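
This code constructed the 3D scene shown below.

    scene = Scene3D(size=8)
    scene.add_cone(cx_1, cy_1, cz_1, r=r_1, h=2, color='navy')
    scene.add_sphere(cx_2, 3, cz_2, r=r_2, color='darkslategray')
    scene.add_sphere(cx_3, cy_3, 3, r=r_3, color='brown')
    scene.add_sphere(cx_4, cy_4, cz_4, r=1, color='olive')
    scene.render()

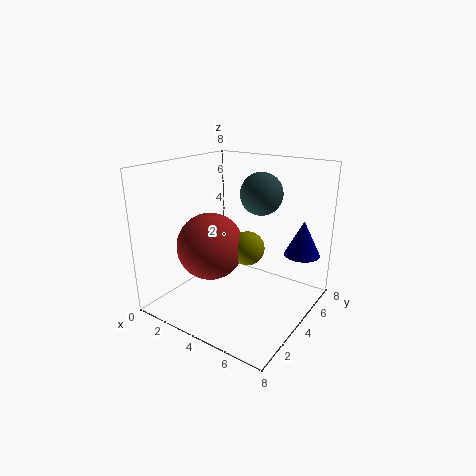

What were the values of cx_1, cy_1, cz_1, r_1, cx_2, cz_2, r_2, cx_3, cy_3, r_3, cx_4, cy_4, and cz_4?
cx_1 = 7, cy_1 = 6, cz_1 = 3, r_1 = 1, cx_2 = 6, cz_2 = 7, r_2 = 1, cx_3 = 2, cy_3 = 4, r_3 = 2, cx_4 = 4, cy_4 = 5, cz_4 = 3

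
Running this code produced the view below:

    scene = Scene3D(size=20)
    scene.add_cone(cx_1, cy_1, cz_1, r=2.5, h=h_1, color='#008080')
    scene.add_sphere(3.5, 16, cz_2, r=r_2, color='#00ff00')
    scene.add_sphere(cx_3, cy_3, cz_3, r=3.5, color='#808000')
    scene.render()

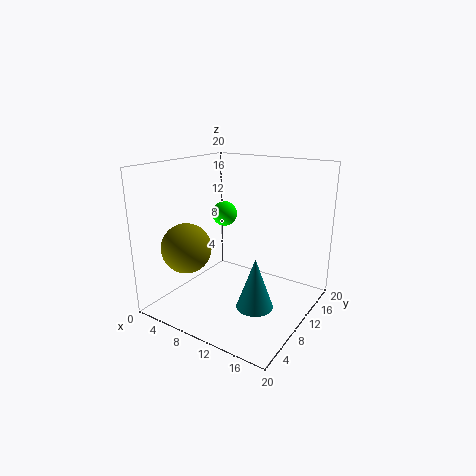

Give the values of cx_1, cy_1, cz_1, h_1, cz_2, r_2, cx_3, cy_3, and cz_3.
cx_1 = 14; cy_1 = 8; cz_1 = 1.5; h_1 = 7; cz_2 = 11; r_2 = 2; cx_3 = 4; cy_3 = 6; cz_3 = 8.5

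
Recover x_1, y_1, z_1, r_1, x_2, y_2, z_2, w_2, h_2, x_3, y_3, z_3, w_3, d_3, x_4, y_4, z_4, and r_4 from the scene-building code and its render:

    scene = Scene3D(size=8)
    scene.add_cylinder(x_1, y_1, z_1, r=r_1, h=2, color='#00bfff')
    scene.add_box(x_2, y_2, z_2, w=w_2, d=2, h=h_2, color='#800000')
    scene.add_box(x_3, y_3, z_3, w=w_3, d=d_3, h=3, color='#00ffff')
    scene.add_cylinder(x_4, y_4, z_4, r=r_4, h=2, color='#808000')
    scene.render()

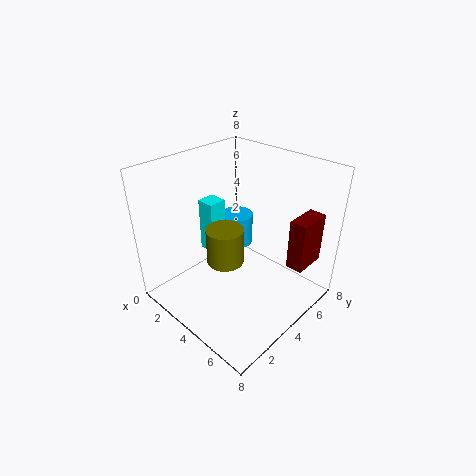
x_1 = 2, y_1 = 6, z_1 = 2, r_1 = 1, x_2 = 6, y_2 = 6, z_2 = 2, w_2 = 1, h_2 = 3, x_3 = 2, y_3 = 3, z_3 = 3, w_3 = 1, d_3 = 1, x_4 = 4, y_4 = 3, z_4 = 3, r_4 = 1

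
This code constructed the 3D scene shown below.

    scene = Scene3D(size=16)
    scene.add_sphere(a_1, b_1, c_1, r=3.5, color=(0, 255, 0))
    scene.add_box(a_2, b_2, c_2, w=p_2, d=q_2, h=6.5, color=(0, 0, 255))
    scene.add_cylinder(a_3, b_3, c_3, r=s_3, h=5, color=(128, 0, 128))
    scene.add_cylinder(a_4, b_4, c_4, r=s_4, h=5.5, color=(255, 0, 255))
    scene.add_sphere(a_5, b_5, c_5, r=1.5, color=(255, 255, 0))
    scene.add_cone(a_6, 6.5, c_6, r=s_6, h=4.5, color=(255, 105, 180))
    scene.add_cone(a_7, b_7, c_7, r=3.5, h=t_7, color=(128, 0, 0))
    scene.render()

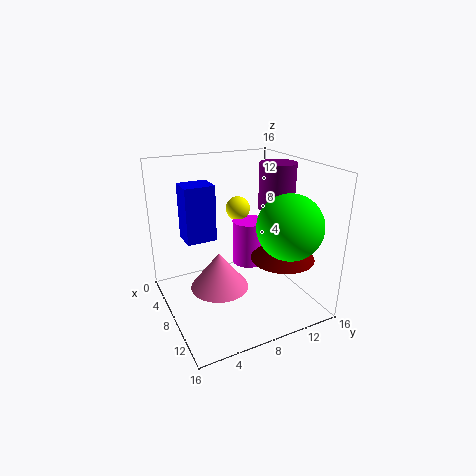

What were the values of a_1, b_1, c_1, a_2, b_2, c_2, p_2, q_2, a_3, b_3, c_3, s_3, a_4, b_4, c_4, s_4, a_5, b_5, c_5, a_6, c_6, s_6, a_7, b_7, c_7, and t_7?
a_1 = 12, b_1 = 12, c_1 = 10, a_2 = 2.5, b_2 = 3, c_2 = 7, p_2 = 3, q_2 = 3.5, a_3 = 8.5, b_3 = 12.5, c_3 = 11, s_3 = 2, a_4 = 5, b_4 = 11, c_4 = 3, s_4 = 2, a_5 = 3, b_5 = 10.5, c_5 = 9.5, a_6 = 6, c_6 = 1, s_6 = 3.5, a_7 = 11, b_7 = 12, c_7 = 6, t_7 = 3.5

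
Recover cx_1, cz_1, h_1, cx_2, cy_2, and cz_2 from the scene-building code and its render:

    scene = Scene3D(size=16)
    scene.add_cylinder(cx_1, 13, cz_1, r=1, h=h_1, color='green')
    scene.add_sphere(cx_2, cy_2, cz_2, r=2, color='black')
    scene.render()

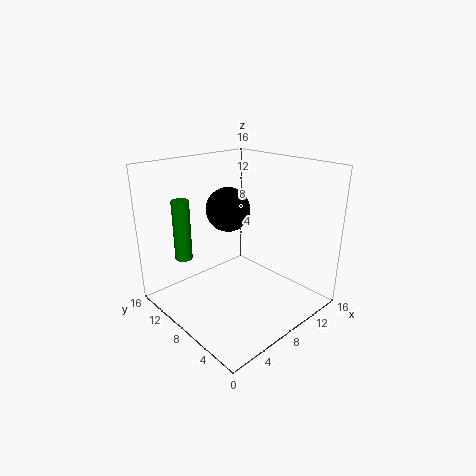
cx_1 = 4, cz_1 = 5, h_1 = 7, cx_2 = 4, cy_2 = 5, cz_2 = 13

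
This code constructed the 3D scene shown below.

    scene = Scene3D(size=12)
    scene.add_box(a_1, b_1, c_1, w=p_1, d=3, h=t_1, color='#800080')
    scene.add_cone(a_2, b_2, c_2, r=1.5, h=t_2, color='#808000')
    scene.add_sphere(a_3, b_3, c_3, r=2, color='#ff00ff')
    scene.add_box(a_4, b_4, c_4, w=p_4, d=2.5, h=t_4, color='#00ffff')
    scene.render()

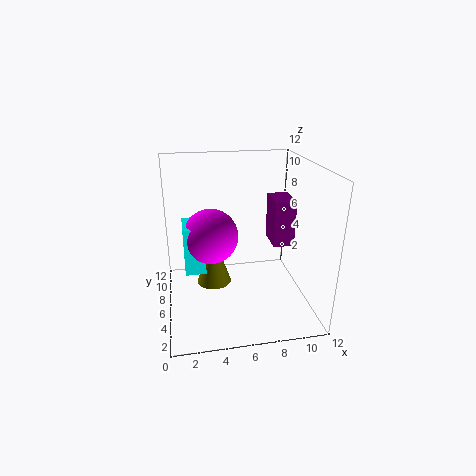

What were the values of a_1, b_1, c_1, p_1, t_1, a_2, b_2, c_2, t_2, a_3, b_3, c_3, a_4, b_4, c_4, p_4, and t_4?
a_1 = 10
b_1 = 8.5
c_1 = 3.5
p_1 = 2
t_1 = 4.5
a_2 = 4
b_2 = 7
c_2 = 1.5
t_2 = 4.5
a_3 = 3.5
b_3 = 3.5
c_3 = 7.5
a_4 = 1.5
b_4 = 2.5
c_4 = 5
p_4 = 1.5
t_4 = 3.5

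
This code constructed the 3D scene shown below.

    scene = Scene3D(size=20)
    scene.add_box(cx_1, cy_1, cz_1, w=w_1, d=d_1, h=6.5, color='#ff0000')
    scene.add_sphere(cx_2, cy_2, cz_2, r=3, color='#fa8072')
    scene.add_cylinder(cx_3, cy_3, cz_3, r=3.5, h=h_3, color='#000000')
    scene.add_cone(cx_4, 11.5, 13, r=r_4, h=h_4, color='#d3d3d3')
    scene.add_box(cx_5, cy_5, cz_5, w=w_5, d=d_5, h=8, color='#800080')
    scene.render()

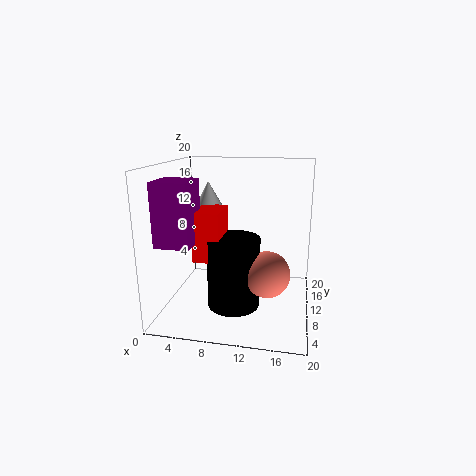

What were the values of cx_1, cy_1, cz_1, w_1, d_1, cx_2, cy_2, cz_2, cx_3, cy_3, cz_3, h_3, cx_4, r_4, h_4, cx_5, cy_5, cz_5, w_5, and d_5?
cx_1 = 5
cy_1 = 5
cz_1 = 8
w_1 = 3.5
d_1 = 5.5
cx_2 = 14.5
cy_2 = 6.5
cz_2 = 6.5
cx_3 = 10
cy_3 = 7
cz_3 = 1.5
h_3 = 9.5
cx_4 = 5.5
r_4 = 2.5
h_4 = 4.5
cx_5 = 1
cy_5 = 2.5
cz_5 = 10.5
w_5 = 4.5
d_5 = 5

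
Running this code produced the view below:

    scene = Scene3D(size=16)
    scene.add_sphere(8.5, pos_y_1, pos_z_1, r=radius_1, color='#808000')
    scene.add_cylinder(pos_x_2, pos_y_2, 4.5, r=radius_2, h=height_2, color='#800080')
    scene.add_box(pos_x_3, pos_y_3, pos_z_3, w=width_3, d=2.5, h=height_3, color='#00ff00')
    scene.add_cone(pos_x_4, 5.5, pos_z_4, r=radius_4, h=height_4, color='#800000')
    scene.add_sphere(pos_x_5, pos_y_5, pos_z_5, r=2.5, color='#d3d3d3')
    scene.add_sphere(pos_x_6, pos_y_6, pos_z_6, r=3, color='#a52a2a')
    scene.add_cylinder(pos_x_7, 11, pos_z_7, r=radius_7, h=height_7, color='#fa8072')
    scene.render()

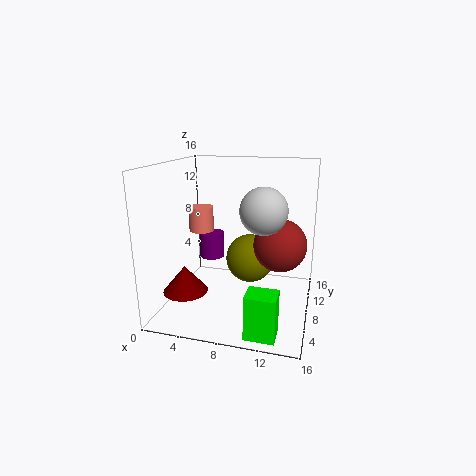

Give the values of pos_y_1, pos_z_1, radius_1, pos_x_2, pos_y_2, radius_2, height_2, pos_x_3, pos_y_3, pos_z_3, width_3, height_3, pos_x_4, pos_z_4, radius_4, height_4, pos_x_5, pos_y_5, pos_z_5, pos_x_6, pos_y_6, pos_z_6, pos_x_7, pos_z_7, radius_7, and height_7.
pos_y_1 = 12, pos_z_1 = 4, radius_1 = 3, pos_x_2 = 4, pos_y_2 = 10.5, radius_2 = 1.5, height_2 = 3, pos_x_3 = 10.5, pos_y_3 = 0.5, pos_z_3 = 0.5, width_3 = 3, height_3 = 4.5, pos_x_4 = 2.5, pos_z_4 = 2, radius_4 = 2.5, height_4 = 3, pos_x_5 = 11, pos_y_5 = 7, pos_z_5 = 11.5, pos_x_6 = 12.5, pos_y_6 = 9.5, pos_z_6 = 7, pos_x_7 = 2.5, pos_z_7 = 7.5, radius_7 = 1.5, height_7 = 3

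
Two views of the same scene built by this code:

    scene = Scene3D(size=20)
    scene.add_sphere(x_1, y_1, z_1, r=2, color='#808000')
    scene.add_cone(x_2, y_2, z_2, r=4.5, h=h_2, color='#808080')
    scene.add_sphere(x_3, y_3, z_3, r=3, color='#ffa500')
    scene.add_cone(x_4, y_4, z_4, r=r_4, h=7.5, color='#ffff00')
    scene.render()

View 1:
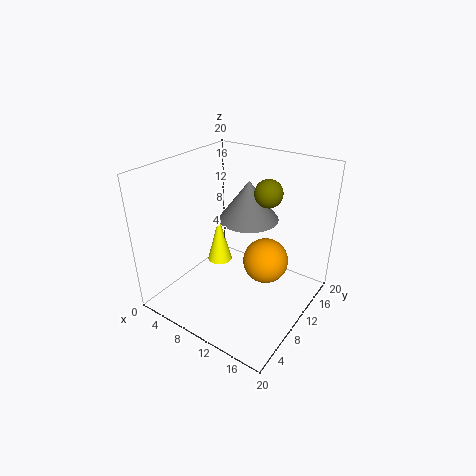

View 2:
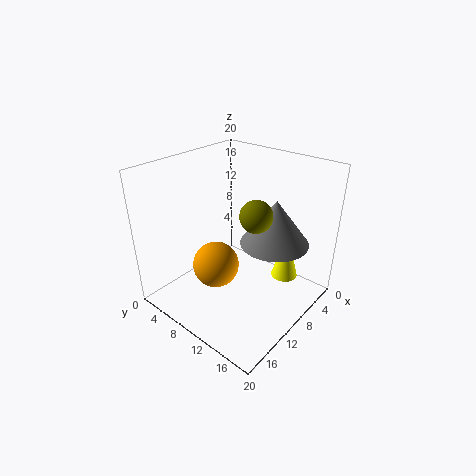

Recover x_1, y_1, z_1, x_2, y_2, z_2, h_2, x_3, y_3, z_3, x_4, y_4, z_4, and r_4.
x_1 = 12; y_1 = 14.5; z_1 = 15.5; x_2 = 8.5; y_2 = 15; z_2 = 10.5; h_2 = 6; x_3 = 14.5; y_3 = 10; z_3 = 8; x_4 = 3.5; y_4 = 14; z_4 = 2; r_4 = 2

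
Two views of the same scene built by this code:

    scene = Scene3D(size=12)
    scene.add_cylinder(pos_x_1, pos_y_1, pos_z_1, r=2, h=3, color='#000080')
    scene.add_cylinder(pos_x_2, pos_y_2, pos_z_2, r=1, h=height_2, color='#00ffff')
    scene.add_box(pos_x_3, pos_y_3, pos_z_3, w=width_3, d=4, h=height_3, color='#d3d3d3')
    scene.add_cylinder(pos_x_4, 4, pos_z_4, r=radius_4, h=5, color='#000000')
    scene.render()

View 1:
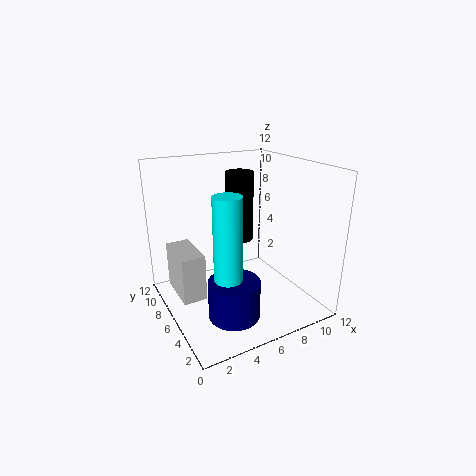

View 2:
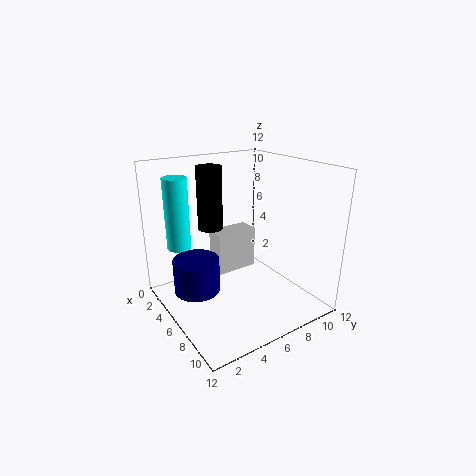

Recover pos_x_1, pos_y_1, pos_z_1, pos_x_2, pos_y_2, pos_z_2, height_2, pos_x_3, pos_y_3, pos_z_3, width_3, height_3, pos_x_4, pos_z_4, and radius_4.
pos_x_1 = 4, pos_y_1 = 3, pos_z_1 = 1, pos_x_2 = 3, pos_y_2 = 2, pos_z_2 = 5, height_2 = 6, pos_x_3 = 1, pos_y_3 = 6, pos_z_3 = 1, width_3 = 2, height_3 = 4, pos_x_4 = 5, pos_z_4 = 7, radius_4 = 1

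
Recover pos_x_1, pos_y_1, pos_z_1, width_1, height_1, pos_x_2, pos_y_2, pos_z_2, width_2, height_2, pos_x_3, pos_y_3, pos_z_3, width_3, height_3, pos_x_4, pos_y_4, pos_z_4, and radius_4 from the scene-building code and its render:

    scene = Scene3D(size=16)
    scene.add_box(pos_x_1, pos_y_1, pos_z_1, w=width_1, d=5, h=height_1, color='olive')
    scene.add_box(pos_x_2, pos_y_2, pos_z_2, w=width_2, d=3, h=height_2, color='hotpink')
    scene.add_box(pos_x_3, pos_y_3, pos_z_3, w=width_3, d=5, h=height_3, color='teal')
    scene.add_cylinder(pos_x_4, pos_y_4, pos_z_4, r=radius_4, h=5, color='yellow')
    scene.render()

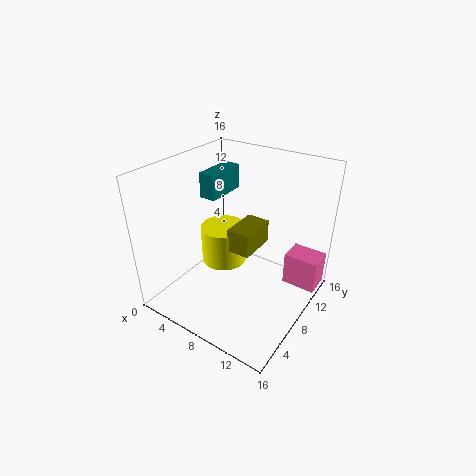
pos_x_1 = 5
pos_y_1 = 10
pos_z_1 = 4
width_1 = 3
height_1 = 3
pos_x_2 = 12
pos_y_2 = 12
pos_z_2 = 1
width_2 = 4
height_2 = 4
pos_x_3 = 2
pos_y_3 = 9
pos_z_3 = 11
width_3 = 2
height_3 = 3
pos_x_4 = 3
pos_y_4 = 12
pos_z_4 = 1
radius_4 = 3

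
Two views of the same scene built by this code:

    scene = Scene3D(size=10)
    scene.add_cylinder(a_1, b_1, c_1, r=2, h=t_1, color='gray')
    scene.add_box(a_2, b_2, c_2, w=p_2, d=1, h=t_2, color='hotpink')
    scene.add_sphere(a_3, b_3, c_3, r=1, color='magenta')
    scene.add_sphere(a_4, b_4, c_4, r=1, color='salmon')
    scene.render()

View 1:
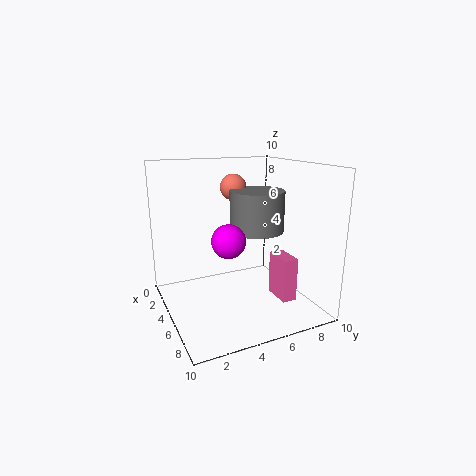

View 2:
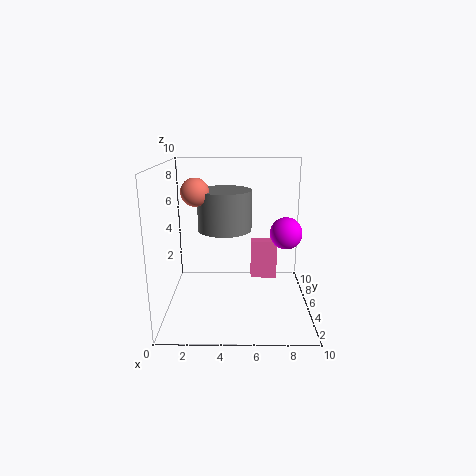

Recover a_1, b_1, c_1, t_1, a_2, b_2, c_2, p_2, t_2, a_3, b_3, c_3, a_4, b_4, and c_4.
a_1 = 4; b_1 = 7; c_1 = 5; t_1 = 3; a_2 = 6; b_2 = 7; c_2 = 1; p_2 = 2; t_2 = 3; a_3 = 8; b_3 = 3; c_3 = 6; a_4 = 2; b_4 = 6; c_4 = 8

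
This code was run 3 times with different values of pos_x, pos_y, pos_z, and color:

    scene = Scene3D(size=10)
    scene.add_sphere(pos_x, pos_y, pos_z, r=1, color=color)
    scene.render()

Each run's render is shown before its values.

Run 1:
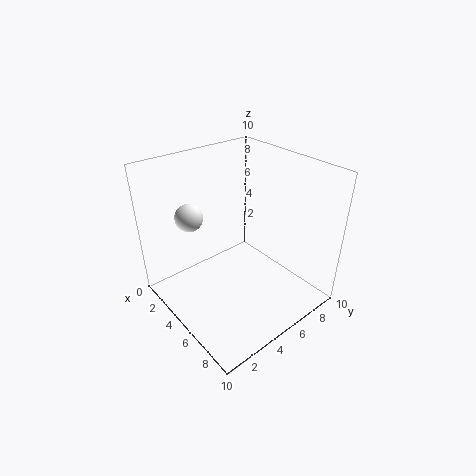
pos_x = 2, pos_y = 3, pos_z = 6, color = 'white'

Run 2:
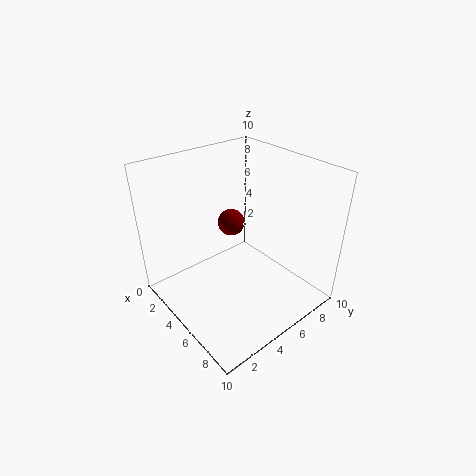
pos_x = 3, pos_y = 6, pos_z = 5, color = 'maroon'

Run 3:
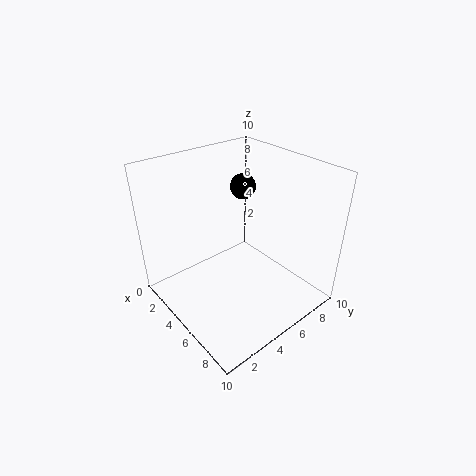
pos_x = 2, pos_y = 8, pos_z = 7, color = 'black'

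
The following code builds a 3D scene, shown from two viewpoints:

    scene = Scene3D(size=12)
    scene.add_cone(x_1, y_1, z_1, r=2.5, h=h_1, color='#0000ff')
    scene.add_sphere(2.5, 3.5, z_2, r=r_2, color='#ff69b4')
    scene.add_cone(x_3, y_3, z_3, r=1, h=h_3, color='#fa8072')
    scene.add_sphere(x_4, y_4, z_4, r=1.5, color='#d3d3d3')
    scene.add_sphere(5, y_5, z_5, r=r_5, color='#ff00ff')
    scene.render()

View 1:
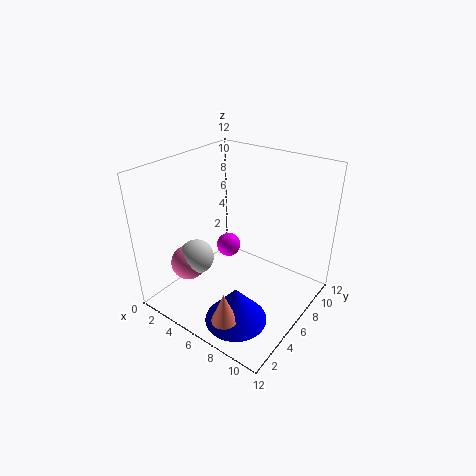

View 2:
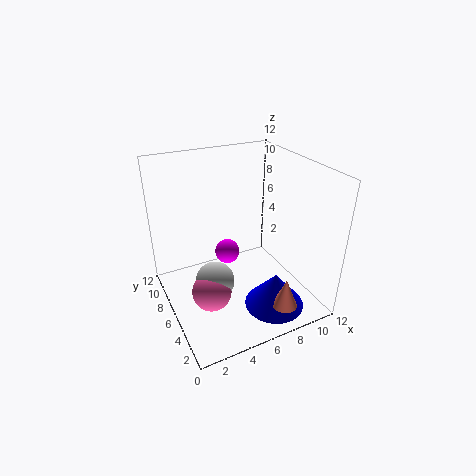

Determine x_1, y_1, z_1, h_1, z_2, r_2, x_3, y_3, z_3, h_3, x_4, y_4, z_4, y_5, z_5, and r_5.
x_1 = 8; y_1 = 3; z_1 = 0.5; h_1 = 3; z_2 = 3.5; r_2 = 1.5; x_3 = 8; y_3 = 1.5; z_3 = 1.5; h_3 = 2.5; x_4 = 3; y_4 = 4; z_4 = 4; y_5 = 6; z_5 = 5; r_5 = 1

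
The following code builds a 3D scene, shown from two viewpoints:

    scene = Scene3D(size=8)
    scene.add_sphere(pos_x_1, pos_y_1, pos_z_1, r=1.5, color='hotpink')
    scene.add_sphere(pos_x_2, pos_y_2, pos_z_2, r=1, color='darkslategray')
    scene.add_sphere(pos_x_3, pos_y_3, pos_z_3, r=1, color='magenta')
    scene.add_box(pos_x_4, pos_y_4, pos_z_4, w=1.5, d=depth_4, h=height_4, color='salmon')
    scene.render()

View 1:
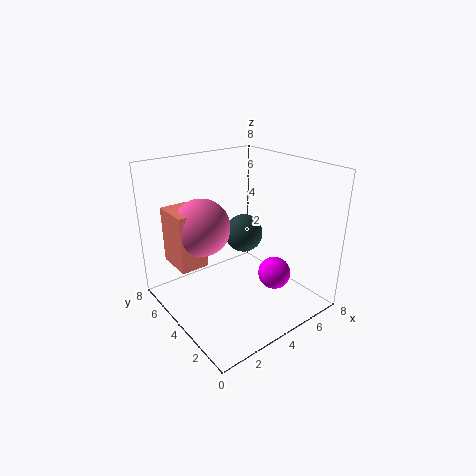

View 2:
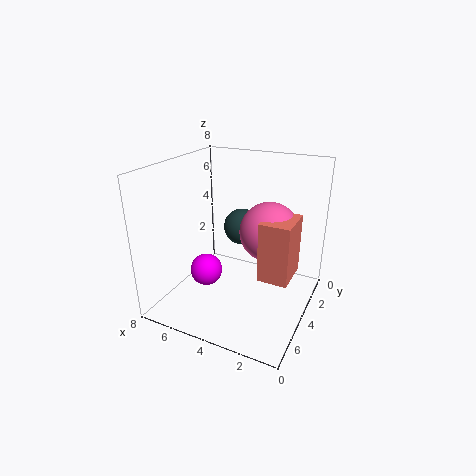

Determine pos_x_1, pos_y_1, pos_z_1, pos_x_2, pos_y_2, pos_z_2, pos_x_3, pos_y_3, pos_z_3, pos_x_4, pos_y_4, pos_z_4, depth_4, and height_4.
pos_x_1 = 2
pos_y_1 = 4.5
pos_z_1 = 5
pos_x_2 = 4
pos_y_2 = 3.5
pos_z_2 = 4.5
pos_x_3 = 6.5
pos_y_3 = 3.5
pos_z_3 = 1
pos_x_4 = 0.5
pos_y_4 = 4
pos_z_4 = 3
depth_4 = 2
height_4 = 3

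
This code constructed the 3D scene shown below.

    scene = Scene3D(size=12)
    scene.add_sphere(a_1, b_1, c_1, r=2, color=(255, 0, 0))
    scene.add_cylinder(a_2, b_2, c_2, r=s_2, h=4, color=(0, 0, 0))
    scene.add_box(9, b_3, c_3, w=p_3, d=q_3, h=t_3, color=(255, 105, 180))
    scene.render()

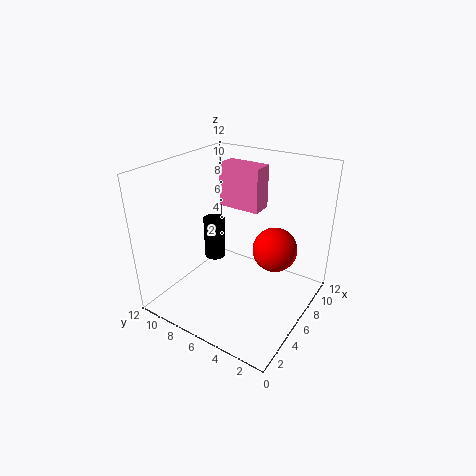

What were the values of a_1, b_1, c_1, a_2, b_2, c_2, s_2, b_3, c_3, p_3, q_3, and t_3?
a_1 = 9; b_1 = 4; c_1 = 4; a_2 = 8; b_2 = 10; c_2 = 2; s_2 = 1; b_3 = 6; c_3 = 7; p_3 = 2; q_3 = 4; t_3 = 4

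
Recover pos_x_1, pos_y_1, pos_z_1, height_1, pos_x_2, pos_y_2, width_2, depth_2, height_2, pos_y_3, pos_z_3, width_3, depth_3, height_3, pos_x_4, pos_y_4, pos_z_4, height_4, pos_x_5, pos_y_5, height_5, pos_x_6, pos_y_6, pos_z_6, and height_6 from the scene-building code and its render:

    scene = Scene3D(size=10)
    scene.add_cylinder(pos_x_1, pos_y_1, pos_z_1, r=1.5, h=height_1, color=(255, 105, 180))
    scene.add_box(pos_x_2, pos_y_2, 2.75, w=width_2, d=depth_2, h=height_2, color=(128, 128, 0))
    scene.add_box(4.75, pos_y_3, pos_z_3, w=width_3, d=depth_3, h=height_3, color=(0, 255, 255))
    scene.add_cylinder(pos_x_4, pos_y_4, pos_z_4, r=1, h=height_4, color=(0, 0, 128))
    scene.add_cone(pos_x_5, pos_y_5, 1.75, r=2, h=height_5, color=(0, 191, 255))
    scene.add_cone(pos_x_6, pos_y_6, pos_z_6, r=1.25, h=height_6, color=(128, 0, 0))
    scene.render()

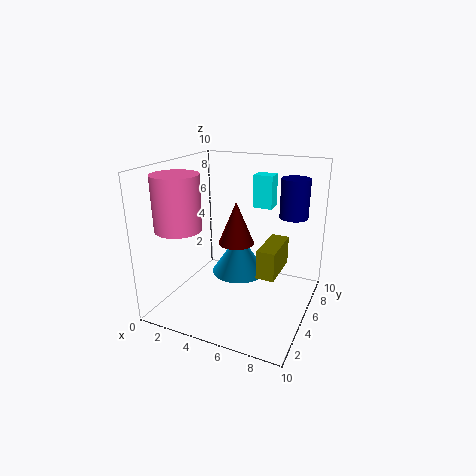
pos_x_1 = 2.25, pos_y_1 = 2, pos_z_1 = 6.25, height_1 = 3.5, pos_x_2 = 6.75, pos_y_2 = 4, width_2 = 1.25, depth_2 = 3.25, height_2 = 2, pos_y_3 = 8.25, pos_z_3 = 6.25, width_3 = 1.5, depth_3 = 1.25, height_3 = 2.5, pos_x_4 = 8.25, pos_y_4 = 7.25, pos_z_4 = 6.25, height_4 = 2.75, pos_x_5 = 4.5, pos_y_5 = 6.25, height_5 = 3, pos_x_6 = 4.75, pos_y_6 = 5.25, pos_z_6 = 4.5, height_6 = 3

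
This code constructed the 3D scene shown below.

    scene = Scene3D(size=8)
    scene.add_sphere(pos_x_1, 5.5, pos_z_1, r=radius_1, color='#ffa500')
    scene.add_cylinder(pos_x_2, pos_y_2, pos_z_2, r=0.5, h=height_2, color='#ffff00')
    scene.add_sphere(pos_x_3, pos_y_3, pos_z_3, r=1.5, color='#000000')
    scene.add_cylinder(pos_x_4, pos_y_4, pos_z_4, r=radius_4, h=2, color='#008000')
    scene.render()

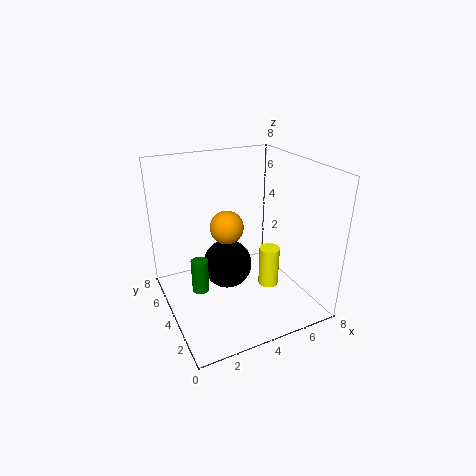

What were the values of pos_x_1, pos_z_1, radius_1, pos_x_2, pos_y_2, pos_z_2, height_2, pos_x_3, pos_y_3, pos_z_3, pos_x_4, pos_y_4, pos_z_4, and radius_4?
pos_x_1 = 4, pos_z_1 = 4, radius_1 = 1, pos_x_2 = 4.5, pos_y_2 = 1.5, pos_z_2 = 2.5, height_2 = 2, pos_x_3 = 4, pos_y_3 = 5.5, pos_z_3 = 1.5, pos_x_4 = 2, pos_y_4 = 5, pos_z_4 = 0.5, radius_4 = 0.5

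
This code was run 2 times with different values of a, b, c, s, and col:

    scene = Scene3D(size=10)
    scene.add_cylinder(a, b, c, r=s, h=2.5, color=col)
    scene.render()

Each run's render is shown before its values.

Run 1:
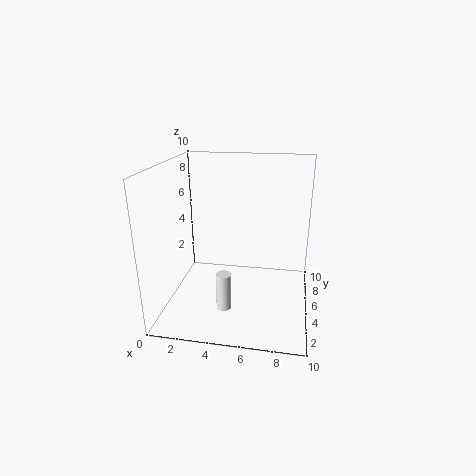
a = 4.5; b = 2.5; c = 1; s = 0.5; col = 'white'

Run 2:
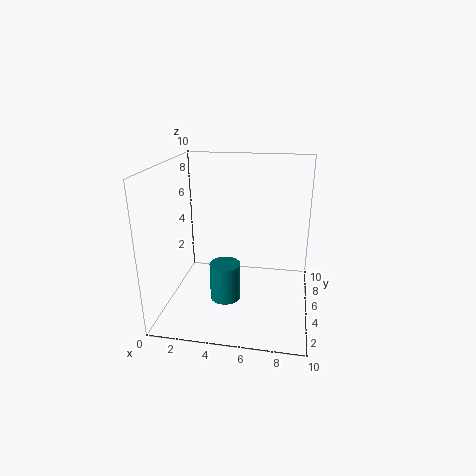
a = 4.5; b = 3; c = 1.5; s = 1; col = 'teal'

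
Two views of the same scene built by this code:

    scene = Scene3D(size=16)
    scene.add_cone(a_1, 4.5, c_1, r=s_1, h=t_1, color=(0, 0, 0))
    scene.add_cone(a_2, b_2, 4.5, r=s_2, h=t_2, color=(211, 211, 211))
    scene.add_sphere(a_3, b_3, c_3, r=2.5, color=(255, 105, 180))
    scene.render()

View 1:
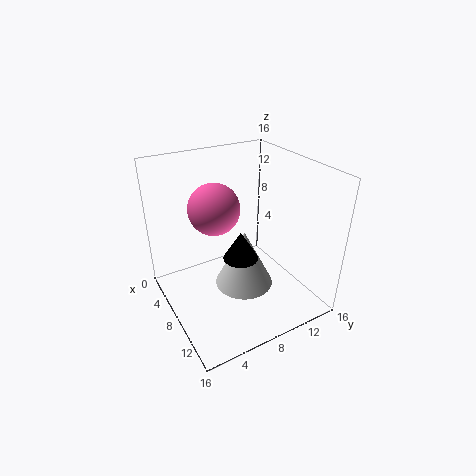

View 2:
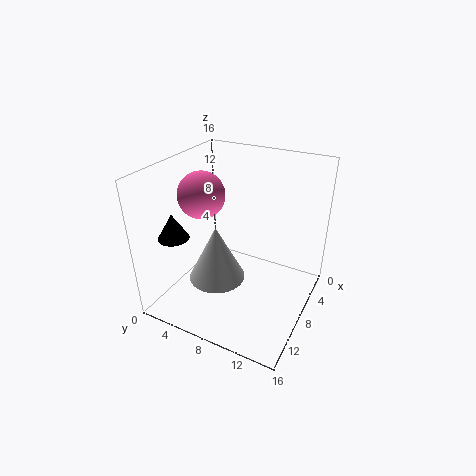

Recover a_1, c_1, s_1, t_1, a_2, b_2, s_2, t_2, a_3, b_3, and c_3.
a_1 = 14.5, c_1 = 10.5, s_1 = 1.5, t_1 = 2.5, a_2 = 11, b_2 = 7, s_2 = 3, t_2 = 6, a_3 = 9.5, b_3 = 4.5, c_3 = 13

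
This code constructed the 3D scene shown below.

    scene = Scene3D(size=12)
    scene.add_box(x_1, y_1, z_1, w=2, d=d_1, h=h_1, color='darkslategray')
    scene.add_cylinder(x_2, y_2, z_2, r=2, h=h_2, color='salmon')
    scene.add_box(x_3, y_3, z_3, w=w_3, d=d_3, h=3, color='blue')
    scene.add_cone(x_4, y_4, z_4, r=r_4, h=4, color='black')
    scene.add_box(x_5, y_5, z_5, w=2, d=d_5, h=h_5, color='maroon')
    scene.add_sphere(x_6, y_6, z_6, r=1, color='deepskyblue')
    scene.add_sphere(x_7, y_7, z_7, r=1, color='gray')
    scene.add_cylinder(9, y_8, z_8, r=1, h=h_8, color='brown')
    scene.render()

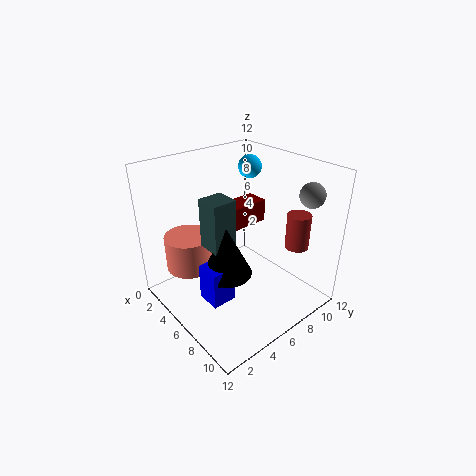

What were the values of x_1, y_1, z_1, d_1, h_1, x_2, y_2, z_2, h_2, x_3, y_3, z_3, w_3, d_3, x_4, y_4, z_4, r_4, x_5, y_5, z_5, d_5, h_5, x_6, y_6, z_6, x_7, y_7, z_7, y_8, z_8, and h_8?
x_1 = 5; y_1 = 3; z_1 = 6; d_1 = 2; h_1 = 4; x_2 = 3; y_2 = 3; z_2 = 3; h_2 = 3; x_3 = 6; y_3 = 2; z_3 = 2; w_3 = 2; d_3 = 2; x_4 = 7; y_4 = 4; z_4 = 4; r_4 = 2; x_5 = 3; y_5 = 6; z_5 = 6; d_5 = 4; h_5 = 2; x_6 = 4; y_6 = 9; z_6 = 11; x_7 = 10; y_7 = 10; z_7 = 10; y_8 = 10; z_8 = 5; h_8 = 3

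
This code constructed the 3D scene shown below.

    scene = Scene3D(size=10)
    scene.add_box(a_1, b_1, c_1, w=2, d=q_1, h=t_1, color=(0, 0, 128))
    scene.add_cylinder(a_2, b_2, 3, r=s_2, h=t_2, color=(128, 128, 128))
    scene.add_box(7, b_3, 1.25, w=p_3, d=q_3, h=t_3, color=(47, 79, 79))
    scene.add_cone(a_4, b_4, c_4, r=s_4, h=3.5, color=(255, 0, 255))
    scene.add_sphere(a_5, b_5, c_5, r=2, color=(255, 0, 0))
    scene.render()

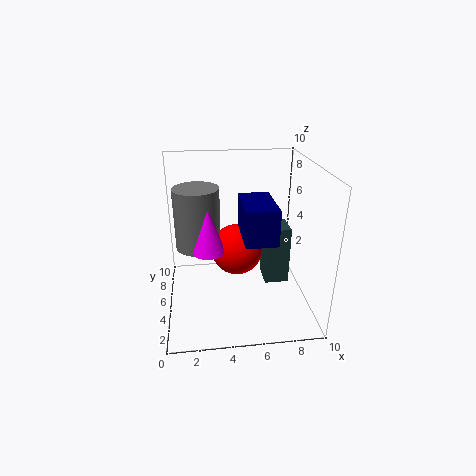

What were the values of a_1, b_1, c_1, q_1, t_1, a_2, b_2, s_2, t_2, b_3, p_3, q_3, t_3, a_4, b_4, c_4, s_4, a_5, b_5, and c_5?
a_1 = 5; b_1 = 1.5; c_1 = 6; q_1 = 3.5; t_1 = 2.25; a_2 = 2.25; b_2 = 8; s_2 = 1.75; t_2 = 4.75; b_3 = 4.75; p_3 = 1.75; q_3 = 2; t_3 = 4.25; a_4 = 3; b_4 = 6.5; c_4 = 3.25; s_4 = 1.25; a_5 = 5.25; b_5 = 7.5; c_5 = 2.75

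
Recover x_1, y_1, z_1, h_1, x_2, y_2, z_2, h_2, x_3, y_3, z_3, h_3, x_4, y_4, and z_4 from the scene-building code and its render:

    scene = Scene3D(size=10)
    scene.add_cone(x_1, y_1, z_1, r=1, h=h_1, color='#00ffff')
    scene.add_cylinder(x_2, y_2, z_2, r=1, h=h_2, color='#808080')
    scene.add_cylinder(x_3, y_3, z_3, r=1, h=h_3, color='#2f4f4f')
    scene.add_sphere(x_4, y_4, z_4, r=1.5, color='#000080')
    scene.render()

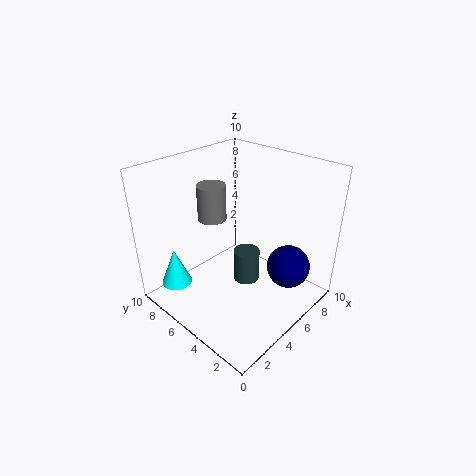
x_1 = 1; y_1 = 7; z_1 = 2.5; h_1 = 2.5; x_2 = 4.5; y_2 = 7; z_2 = 6; h_2 = 2.5; x_3 = 6.5; y_3 = 5.5; z_3 = 0.5; h_3 = 2.5; x_4 = 7; y_4 = 2; z_4 = 3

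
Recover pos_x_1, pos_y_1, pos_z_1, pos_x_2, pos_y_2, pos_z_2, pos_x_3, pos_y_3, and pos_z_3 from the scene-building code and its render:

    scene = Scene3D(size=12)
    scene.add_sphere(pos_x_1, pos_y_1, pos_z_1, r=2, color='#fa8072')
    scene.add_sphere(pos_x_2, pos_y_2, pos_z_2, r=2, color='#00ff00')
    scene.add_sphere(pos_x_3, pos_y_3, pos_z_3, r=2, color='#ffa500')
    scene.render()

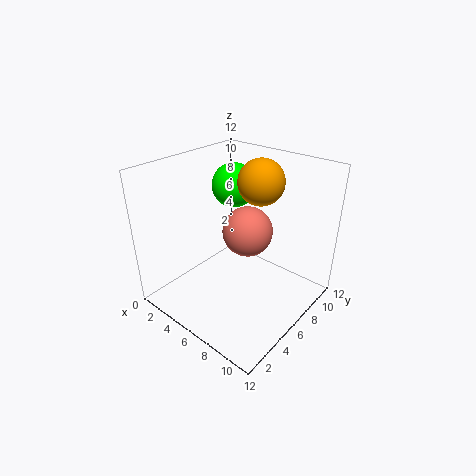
pos_x_1 = 7
pos_y_1 = 6
pos_z_1 = 7
pos_x_2 = 3
pos_y_2 = 9
pos_z_2 = 9
pos_x_3 = 6
pos_y_3 = 9
pos_z_3 = 10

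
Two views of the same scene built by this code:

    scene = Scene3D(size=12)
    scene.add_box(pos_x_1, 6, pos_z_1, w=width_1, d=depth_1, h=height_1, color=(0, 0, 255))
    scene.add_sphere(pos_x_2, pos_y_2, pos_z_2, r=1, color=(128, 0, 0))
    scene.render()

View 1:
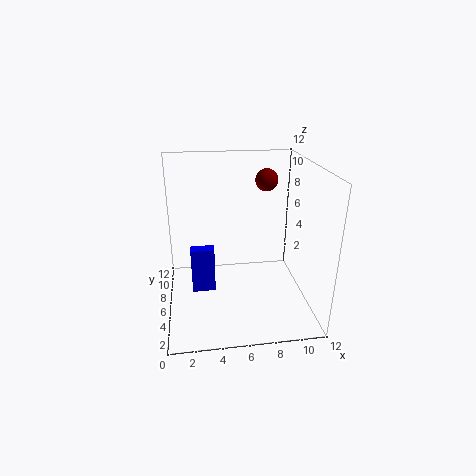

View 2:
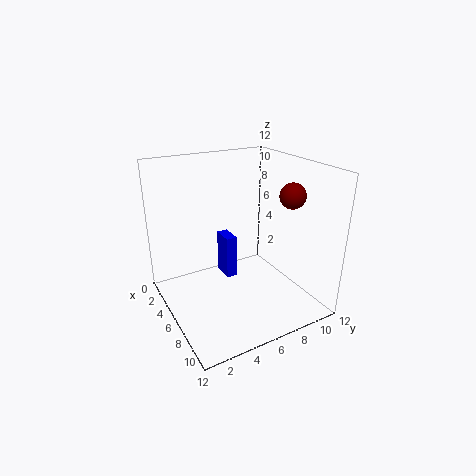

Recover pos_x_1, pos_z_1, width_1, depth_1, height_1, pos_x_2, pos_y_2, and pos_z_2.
pos_x_1 = 2
pos_z_1 = 1
width_1 = 2
depth_1 = 1
height_1 = 4
pos_x_2 = 9
pos_y_2 = 9
pos_z_2 = 10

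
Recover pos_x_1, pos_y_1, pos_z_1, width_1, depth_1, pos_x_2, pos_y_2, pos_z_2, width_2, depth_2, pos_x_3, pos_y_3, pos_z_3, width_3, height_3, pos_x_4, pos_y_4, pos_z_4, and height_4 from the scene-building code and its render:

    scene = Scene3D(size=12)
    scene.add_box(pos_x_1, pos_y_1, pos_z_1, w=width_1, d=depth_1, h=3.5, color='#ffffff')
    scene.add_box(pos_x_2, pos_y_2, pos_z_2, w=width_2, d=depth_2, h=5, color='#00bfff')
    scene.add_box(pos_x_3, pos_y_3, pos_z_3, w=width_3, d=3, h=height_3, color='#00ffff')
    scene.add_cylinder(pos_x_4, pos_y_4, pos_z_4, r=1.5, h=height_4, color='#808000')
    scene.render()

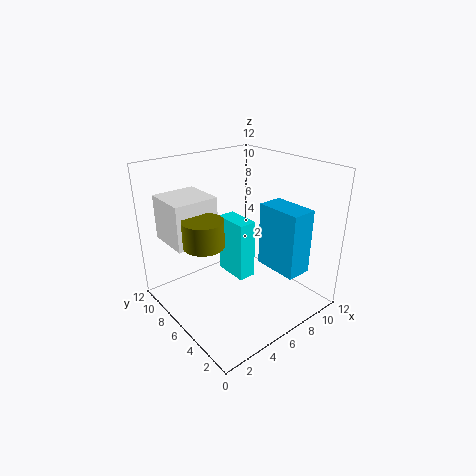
pos_x_1 = 0.5
pos_y_1 = 6
pos_z_1 = 6.5
width_1 = 3.5
depth_1 = 3.5
pos_x_2 = 6.5
pos_y_2 = 0.5
pos_z_2 = 4.5
width_2 = 2
depth_2 = 3.5
pos_x_3 = 5.5
pos_y_3 = 5
pos_z_3 = 2.5
width_3 = 1.5
height_3 = 5
pos_x_4 = 2
pos_y_4 = 5
pos_z_4 = 7
height_4 = 2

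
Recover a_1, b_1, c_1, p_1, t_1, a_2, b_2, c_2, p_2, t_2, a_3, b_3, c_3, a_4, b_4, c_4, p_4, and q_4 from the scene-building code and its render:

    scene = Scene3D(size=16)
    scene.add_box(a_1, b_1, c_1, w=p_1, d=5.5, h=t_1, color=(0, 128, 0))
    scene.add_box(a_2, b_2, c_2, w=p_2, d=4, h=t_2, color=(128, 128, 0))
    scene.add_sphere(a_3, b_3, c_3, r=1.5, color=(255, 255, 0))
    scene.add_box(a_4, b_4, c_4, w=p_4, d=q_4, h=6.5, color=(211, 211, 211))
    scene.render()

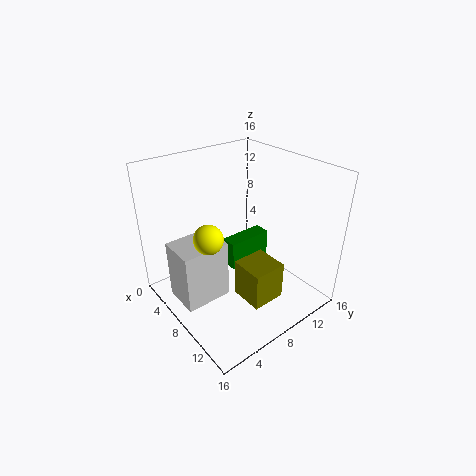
a_1 = 4.5
b_1 = 8.5
c_1 = 2.5
p_1 = 2
t_1 = 3.5
a_2 = 8
b_2 = 7.5
c_2 = 0.5
p_2 = 4
t_2 = 4.5
a_3 = 9
b_3 = 3.5
c_3 = 10
a_4 = 5.5
b_4 = 0.5
c_4 = 2.5
p_4 = 4
q_4 = 5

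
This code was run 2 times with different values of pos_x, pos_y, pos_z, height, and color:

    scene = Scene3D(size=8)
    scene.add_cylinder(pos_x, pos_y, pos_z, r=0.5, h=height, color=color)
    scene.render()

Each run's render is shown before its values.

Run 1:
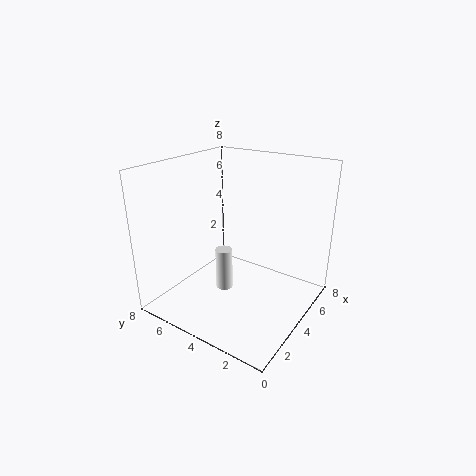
pos_x = 4
pos_y = 5
pos_z = 0.5
height = 2.5
color = 'white'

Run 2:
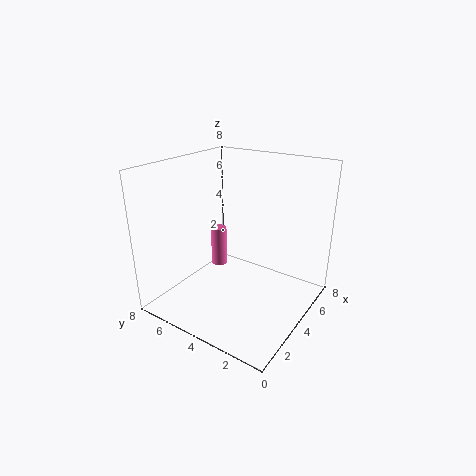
pos_x = 5.5
pos_y = 6.5
pos_z = 1
height = 2.5
color = 'hotpink'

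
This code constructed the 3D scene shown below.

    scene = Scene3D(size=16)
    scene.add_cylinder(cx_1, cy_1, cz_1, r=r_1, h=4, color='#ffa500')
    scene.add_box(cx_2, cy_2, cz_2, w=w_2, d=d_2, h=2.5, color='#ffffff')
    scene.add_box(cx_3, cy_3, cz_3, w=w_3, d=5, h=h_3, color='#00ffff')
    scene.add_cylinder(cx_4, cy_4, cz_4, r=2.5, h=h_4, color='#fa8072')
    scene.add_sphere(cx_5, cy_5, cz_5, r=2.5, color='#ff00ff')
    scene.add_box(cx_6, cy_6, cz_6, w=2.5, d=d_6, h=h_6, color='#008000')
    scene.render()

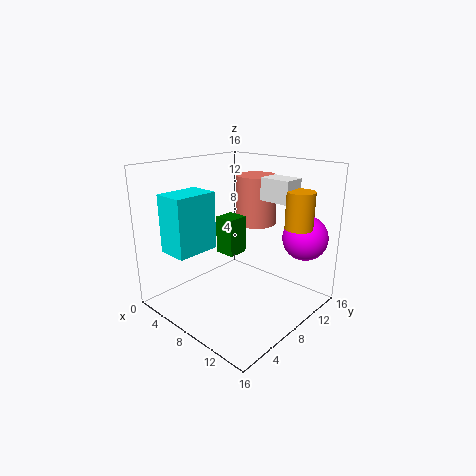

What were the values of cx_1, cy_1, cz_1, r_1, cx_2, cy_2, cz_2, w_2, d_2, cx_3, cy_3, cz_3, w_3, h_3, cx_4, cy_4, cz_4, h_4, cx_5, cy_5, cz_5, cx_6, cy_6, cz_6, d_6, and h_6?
cx_1 = 13.5, cy_1 = 11.5, cz_1 = 9.5, r_1 = 1.5, cx_2 = 9, cy_2 = 10.5, cz_2 = 12, w_2 = 3.5, d_2 = 2.5, cx_3 = 2, cy_3 = 2, cz_3 = 6.5, w_3 = 3.5, h_3 = 6.5, cx_4 = 6, cy_4 = 13.5, cz_4 = 8, h_4 = 6, cx_5 = 13.5, cy_5 = 13, cz_5 = 8, cx_6 = 4, cy_6 = 8.5, cz_6 = 5, d_6 = 2.5, h_6 = 4.5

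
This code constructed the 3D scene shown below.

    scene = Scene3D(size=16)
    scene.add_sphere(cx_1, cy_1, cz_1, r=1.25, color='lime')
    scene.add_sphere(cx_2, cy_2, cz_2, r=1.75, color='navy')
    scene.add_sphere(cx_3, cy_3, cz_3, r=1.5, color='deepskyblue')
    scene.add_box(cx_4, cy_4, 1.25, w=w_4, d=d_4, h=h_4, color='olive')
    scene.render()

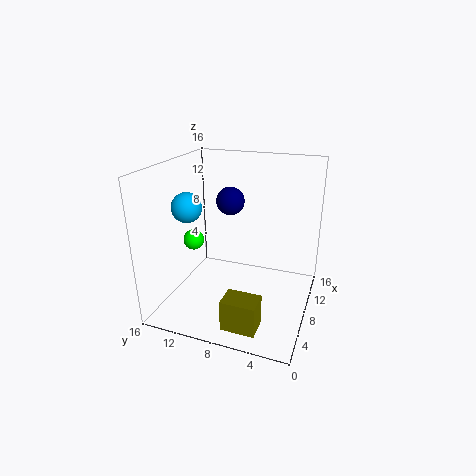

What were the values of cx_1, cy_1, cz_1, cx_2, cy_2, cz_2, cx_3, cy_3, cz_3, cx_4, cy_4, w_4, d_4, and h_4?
cx_1 = 9.25; cy_1 = 14.25; cz_1 = 6.25; cx_2 = 12.75; cy_2 = 10.75; cz_2 = 10.5; cx_3 = 3.75; cy_3 = 11.75; cz_3 = 12.5; cx_4 = 0.75; cy_4 = 3.75; w_4 = 2.5; d_4 = 3.5; h_4 = 3.25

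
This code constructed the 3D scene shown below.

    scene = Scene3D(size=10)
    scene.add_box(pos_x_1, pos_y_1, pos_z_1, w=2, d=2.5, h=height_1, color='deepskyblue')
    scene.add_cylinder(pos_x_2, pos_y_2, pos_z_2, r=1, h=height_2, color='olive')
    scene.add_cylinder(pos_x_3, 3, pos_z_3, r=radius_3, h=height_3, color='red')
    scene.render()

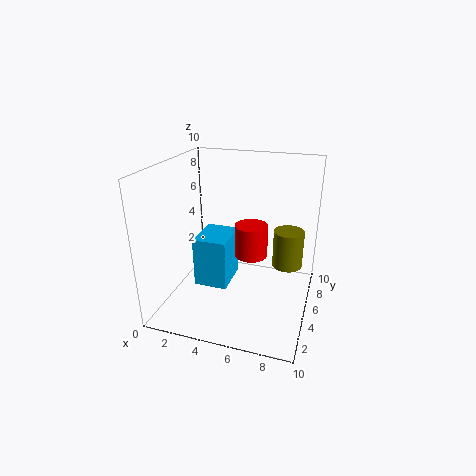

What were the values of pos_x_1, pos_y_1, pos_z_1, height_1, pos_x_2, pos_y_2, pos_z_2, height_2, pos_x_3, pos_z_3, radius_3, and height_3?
pos_x_1 = 3.5; pos_y_1 = 1; pos_z_1 = 3.5; height_1 = 3; pos_x_2 = 8.5; pos_y_2 = 5; pos_z_2 = 3.5; height_2 = 2.5; pos_x_3 = 6.5; pos_z_3 = 5; radius_3 = 1; height_3 = 2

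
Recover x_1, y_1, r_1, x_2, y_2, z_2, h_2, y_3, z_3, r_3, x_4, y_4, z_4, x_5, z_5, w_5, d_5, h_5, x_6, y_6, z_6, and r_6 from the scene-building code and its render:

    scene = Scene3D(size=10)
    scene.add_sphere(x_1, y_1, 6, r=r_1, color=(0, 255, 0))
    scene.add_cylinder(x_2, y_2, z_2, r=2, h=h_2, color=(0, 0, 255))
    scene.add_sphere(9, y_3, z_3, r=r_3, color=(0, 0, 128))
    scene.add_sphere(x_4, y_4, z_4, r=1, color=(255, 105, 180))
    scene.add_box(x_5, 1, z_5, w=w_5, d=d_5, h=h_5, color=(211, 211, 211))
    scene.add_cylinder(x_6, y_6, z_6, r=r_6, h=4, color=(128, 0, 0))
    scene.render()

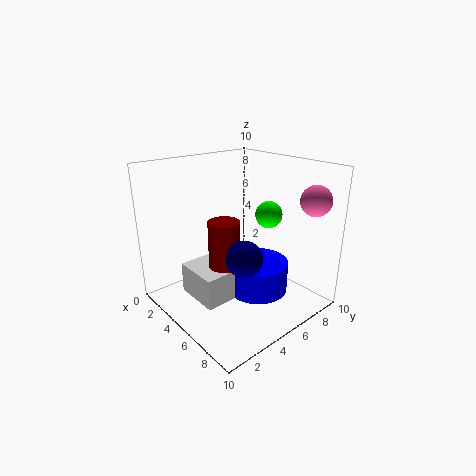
x_1 = 5
y_1 = 8
r_1 = 1
x_2 = 7
y_2 = 5
z_2 = 2
h_2 = 2
y_3 = 2
z_3 = 6
r_3 = 1
x_4 = 9
y_4 = 8
z_4 = 8
x_5 = 4
z_5 = 2
w_5 = 3
d_5 = 3
h_5 = 2
x_6 = 6
y_6 = 3
z_6 = 3
r_6 = 1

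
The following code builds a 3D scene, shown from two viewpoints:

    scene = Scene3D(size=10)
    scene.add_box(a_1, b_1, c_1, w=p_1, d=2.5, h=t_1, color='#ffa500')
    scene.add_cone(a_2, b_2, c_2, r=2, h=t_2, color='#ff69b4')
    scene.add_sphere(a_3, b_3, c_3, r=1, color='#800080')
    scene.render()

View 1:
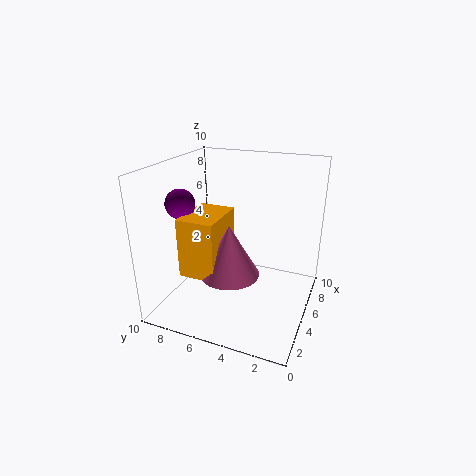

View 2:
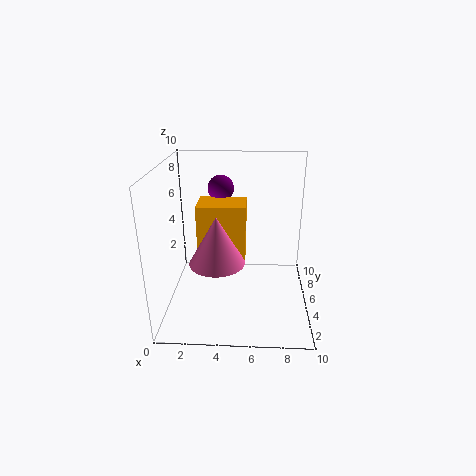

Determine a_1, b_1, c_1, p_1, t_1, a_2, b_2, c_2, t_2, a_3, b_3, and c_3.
a_1 = 2
b_1 = 5.5
c_1 = 3
p_1 = 3.5
t_1 = 4
a_2 = 3.5
b_2 = 5
c_2 = 3
t_2 = 3.5
a_3 = 3.5
b_3 = 8.5
c_3 = 7.5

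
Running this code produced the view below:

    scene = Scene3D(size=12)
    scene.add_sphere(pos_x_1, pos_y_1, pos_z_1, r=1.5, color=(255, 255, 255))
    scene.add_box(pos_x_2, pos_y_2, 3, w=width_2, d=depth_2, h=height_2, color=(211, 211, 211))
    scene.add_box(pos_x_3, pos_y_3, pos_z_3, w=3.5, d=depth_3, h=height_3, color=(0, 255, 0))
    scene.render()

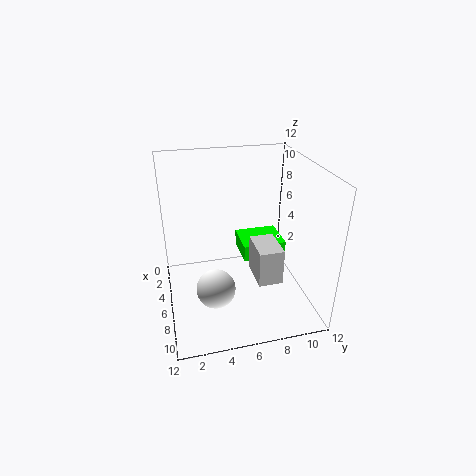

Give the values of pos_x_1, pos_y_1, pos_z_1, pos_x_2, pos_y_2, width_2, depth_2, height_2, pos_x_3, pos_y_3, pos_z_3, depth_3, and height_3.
pos_x_1 = 9
pos_y_1 = 3.5
pos_z_1 = 3.5
pos_x_2 = 6
pos_y_2 = 7
width_2 = 3
depth_2 = 2
height_2 = 3
pos_x_3 = 1
pos_y_3 = 7
pos_z_3 = 2.5
depth_3 = 4
height_3 = 1.5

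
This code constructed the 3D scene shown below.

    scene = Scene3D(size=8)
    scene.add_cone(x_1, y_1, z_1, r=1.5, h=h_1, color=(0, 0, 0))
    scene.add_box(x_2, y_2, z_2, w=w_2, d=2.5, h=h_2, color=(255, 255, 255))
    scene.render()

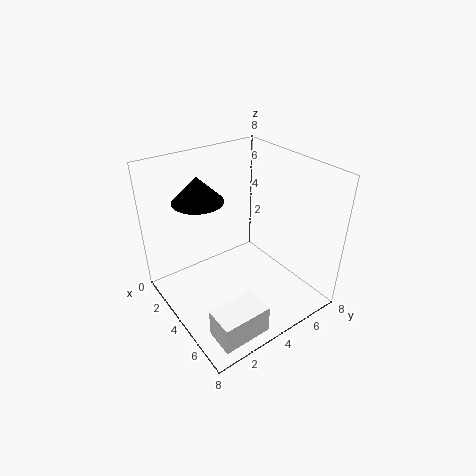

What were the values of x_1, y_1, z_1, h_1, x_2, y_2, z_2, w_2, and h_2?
x_1 = 1.5
y_1 = 3
z_1 = 5.5
h_1 = 1.5
x_2 = 6.5
y_2 = 0.5
z_2 = 1
w_2 = 1.5
h_2 = 1.5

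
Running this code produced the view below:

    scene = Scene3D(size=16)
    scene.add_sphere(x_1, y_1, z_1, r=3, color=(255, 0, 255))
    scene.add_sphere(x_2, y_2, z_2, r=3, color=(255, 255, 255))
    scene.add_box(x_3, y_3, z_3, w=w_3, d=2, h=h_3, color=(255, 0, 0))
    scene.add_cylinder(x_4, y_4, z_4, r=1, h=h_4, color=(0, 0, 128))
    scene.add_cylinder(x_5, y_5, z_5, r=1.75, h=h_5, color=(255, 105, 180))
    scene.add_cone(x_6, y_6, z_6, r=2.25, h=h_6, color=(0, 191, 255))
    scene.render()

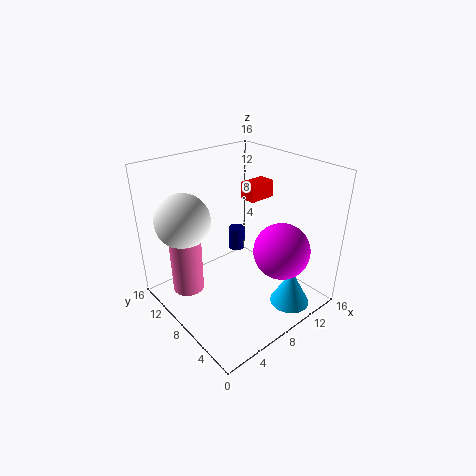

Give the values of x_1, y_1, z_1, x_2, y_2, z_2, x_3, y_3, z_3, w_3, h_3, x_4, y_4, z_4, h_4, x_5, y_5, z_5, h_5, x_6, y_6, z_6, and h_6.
x_1 = 10.25
y_1 = 3.5
z_1 = 7.5
x_2 = 3.25
y_2 = 11.5
z_2 = 10.25
x_3 = 11
y_3 = 9
z_3 = 11
w_3 = 3.25
h_3 = 2
x_4 = 10.75
y_4 = 11.5
z_4 = 4.25
h_4 = 2.75
x_5 = 3
y_5 = 11
z_5 = 2
h_5 = 6.25
x_6 = 11.75
y_6 = 3
z_6 = 0.25
h_6 = 4.25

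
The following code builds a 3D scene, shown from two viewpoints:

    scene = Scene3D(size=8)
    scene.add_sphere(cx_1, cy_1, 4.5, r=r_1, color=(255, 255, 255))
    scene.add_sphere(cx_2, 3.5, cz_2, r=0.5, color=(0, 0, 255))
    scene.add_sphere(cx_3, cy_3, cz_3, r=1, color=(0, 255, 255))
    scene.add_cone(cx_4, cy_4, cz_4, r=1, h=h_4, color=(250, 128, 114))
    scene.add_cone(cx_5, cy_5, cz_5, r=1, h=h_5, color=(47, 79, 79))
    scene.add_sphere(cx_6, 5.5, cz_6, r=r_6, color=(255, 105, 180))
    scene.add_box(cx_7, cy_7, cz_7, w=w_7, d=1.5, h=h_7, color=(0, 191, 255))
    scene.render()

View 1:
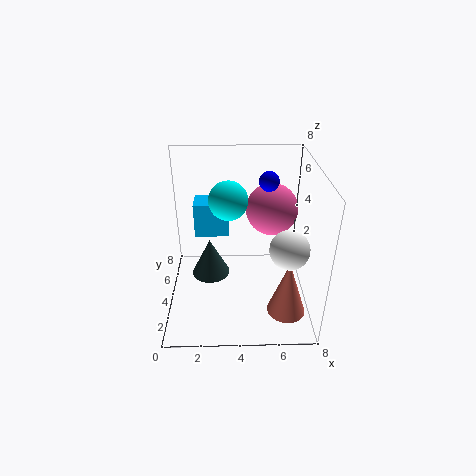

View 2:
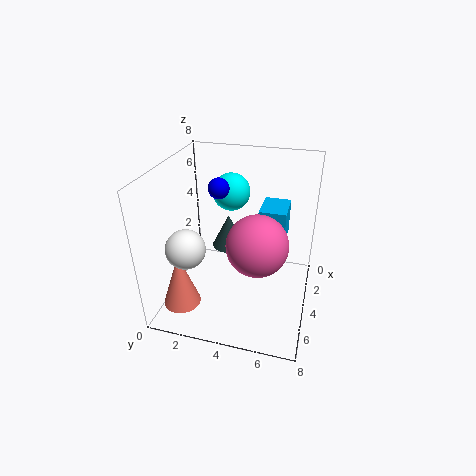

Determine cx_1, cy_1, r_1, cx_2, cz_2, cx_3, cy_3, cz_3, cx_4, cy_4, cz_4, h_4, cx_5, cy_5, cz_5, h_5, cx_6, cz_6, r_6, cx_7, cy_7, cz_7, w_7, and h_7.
cx_1 = 6.5; cy_1 = 2; r_1 = 1; cx_2 = 5.5; cz_2 = 7.5; cx_3 = 3.5; cy_3 = 3.5; cz_3 = 6.5; cx_4 = 6.5; cy_4 = 1.5; cz_4 = 1; h_4 = 3; cx_5 = 2.5; cy_5 = 3; cz_5 = 2.5; h_5 = 2; cx_6 = 6; cz_6 = 5; r_6 = 1.5; cx_7 = 1.5; cy_7 = 5; cz_7 = 3.5; w_7 = 2; h_7 = 2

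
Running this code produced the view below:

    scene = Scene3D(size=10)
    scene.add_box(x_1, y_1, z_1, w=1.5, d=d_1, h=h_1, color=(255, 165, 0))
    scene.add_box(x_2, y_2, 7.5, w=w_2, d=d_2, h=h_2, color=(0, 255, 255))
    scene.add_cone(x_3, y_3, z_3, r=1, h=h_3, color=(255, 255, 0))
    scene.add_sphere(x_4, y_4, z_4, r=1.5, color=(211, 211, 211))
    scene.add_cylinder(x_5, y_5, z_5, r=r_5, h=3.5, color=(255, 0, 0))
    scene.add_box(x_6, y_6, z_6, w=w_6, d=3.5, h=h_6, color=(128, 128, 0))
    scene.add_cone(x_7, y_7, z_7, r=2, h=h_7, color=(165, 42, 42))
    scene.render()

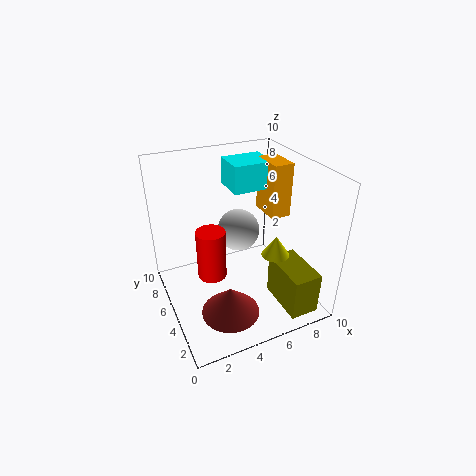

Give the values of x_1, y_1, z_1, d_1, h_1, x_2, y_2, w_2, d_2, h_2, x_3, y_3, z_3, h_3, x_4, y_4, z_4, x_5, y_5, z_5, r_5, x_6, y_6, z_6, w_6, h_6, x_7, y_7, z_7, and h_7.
x_1 = 8
y_1 = 5.5
z_1 = 5.5
d_1 = 2.5
h_1 = 4
x_2 = 5.5
y_2 = 6.5
w_2 = 3
d_2 = 2.5
h_2 = 2
x_3 = 7.5
y_3 = 4
z_3 = 3.5
h_3 = 1.5
x_4 = 5.5
y_4 = 6
z_4 = 5
x_5 = 3
y_5 = 5
z_5 = 2.5
r_5 = 1
x_6 = 7
y_6 = 0.5
z_6 = 0.5
w_6 = 2
h_6 = 3
x_7 = 3.5
y_7 = 3
z_7 = 0.5
h_7 = 2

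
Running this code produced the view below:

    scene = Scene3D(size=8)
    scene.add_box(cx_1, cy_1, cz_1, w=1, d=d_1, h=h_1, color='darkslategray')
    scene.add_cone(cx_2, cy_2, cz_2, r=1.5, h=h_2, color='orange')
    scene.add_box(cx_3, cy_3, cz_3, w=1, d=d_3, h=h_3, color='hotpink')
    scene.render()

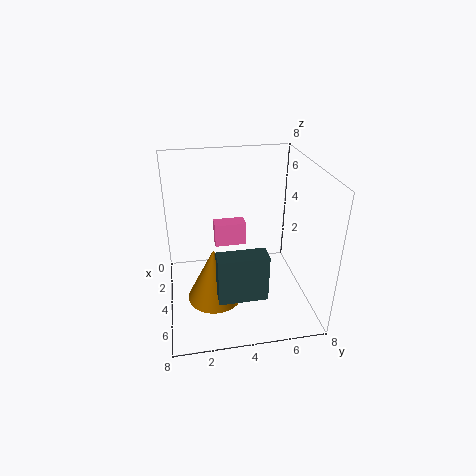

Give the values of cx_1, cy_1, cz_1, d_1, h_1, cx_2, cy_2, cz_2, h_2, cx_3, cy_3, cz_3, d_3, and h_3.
cx_1 = 6; cy_1 = 2.5; cz_1 = 2; d_1 = 2.5; h_1 = 2.5; cx_2 = 5; cy_2 = 2.5; cz_2 = 1; h_2 = 3; cx_3 = 0.5; cy_3 = 3; cz_3 = 2; d_3 = 2; h_3 = 1.5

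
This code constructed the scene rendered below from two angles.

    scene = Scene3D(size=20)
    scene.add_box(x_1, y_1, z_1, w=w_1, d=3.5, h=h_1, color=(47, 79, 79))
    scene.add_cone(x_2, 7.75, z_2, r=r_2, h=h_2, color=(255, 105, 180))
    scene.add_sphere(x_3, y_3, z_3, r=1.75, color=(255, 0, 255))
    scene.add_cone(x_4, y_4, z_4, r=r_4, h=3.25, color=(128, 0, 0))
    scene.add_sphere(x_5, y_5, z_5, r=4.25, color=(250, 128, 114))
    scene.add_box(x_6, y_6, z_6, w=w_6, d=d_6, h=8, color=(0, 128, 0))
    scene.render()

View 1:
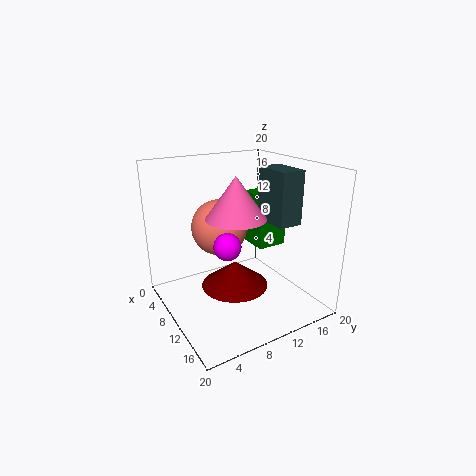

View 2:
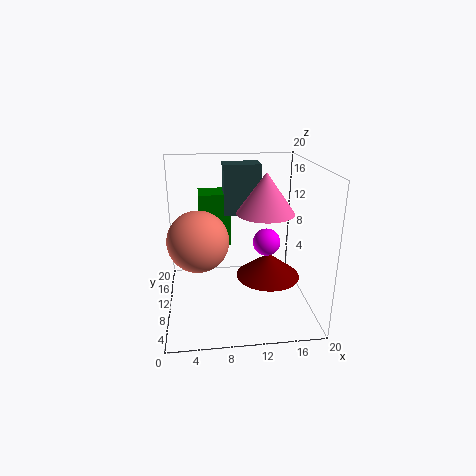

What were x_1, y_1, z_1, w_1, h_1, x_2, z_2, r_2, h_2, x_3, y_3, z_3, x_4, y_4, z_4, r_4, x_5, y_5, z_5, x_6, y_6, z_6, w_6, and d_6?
x_1 = 8.5; y_1 = 14.25; z_1 = 11.75; w_1 = 5.5; h_1 = 7.5; x_2 = 13.25; z_2 = 14.25; r_2 = 3.75; h_2 = 5.25; x_3 = 13.25; y_3 = 6.5; z_3 = 10.75; x_4 = 13.75; y_4 = 7.25; z_4 = 5.5; r_4 = 4.25; x_5 = 4.5; y_5 = 10; z_5 = 9.75; x_6 = 4.75; y_6 = 14.25; z_6 = 7; w_6 = 4.75; d_6 = 4.5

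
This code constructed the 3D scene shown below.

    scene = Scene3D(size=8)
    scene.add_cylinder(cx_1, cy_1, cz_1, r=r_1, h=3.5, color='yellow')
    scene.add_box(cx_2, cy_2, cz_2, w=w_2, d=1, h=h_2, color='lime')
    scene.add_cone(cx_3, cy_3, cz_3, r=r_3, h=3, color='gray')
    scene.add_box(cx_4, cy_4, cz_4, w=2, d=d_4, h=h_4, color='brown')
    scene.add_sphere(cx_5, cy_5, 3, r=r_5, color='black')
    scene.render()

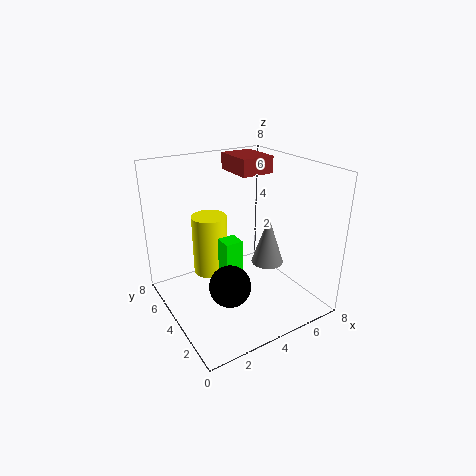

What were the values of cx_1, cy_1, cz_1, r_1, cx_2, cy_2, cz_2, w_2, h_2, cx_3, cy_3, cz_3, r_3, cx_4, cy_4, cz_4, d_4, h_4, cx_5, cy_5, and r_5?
cx_1 = 3; cy_1 = 5.5; cz_1 = 1.5; r_1 = 1; cx_2 = 3; cy_2 = 3.5; cz_2 = 2; w_2 = 1; h_2 = 2; cx_3 = 6.5; cy_3 = 4.5; cz_3 = 1.5; r_3 = 1; cx_4 = 5; cy_4 = 5; cz_4 = 7; d_4 = 2.5; h_4 = 1; cx_5 = 2; cy_5 = 1.5; r_5 = 1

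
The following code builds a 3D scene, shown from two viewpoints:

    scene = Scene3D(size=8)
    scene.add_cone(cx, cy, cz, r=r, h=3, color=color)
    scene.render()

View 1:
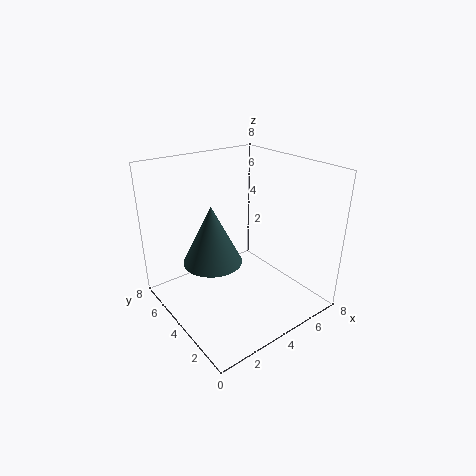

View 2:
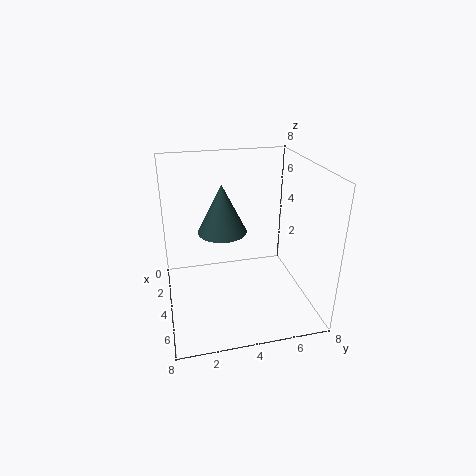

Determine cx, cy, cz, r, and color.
cx = 2
cy = 3.5
cz = 3.5
r = 1.5
color = 'darkslategray'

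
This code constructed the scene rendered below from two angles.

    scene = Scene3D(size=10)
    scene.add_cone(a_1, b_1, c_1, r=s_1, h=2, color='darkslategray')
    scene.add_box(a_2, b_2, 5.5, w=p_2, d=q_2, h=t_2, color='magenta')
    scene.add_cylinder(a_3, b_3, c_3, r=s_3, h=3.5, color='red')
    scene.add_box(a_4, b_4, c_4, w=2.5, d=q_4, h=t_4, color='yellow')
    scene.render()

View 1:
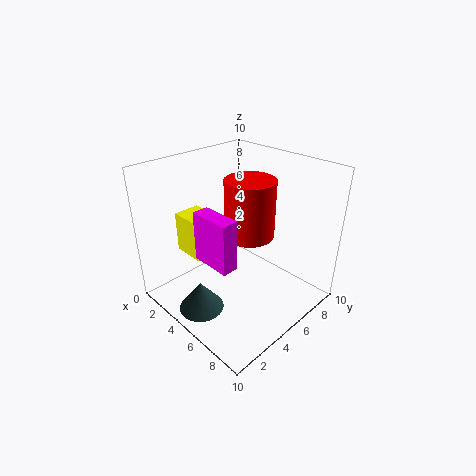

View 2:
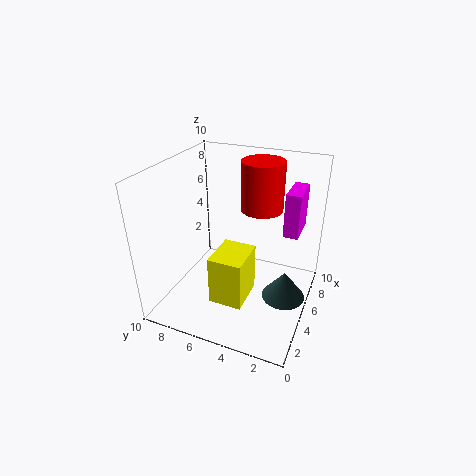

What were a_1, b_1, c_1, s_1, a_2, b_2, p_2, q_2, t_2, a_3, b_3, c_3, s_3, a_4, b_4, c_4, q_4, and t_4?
a_1 = 5
b_1 = 1.5
c_1 = 1
s_1 = 1.5
a_2 = 5.5
b_2 = 1
p_2 = 2.5
q_2 = 1
t_2 = 3
a_3 = 7
b_3 = 4
c_3 = 6.5
s_3 = 1.5
a_4 = 0.5
b_4 = 3
c_4 = 3
q_4 = 2
t_4 = 3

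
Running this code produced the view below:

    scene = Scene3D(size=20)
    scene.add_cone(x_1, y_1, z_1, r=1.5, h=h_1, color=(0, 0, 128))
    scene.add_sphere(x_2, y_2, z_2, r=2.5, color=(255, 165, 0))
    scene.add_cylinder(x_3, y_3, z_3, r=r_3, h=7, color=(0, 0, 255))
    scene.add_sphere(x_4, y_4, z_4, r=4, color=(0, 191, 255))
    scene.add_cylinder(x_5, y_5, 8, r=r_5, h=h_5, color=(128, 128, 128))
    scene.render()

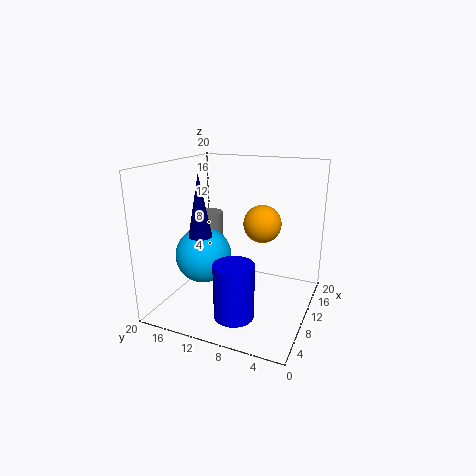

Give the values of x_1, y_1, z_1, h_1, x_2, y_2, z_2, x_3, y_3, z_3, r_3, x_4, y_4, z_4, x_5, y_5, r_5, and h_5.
x_1 = 5
y_1 = 13
z_1 = 11.5
h_1 = 8
x_2 = 10
y_2 = 6.5
z_2 = 12.5
x_3 = 3
y_3 = 7.5
z_3 = 2.5
r_3 = 2.5
x_4 = 9
y_4 = 15
z_4 = 7
x_5 = 14
y_5 = 16.5
r_5 = 2
h_5 = 4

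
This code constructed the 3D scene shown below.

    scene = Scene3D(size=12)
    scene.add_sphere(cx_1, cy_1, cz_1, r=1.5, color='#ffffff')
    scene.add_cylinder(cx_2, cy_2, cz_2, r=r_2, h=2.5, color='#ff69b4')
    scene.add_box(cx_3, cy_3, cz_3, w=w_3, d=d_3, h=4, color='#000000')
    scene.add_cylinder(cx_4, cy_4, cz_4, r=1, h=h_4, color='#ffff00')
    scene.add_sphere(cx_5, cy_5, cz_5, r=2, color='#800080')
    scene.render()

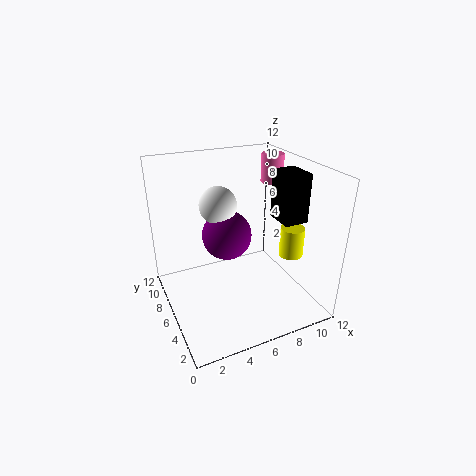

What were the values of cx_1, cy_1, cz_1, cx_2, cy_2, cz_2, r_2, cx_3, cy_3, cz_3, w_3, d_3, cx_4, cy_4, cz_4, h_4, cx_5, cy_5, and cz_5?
cx_1 = 4.5; cy_1 = 6.5; cz_1 = 9; cx_2 = 10.5; cy_2 = 8.5; cz_2 = 9.5; r_2 = 1; cx_3 = 9; cy_3 = 3.5; cz_3 = 7.5; w_3 = 2; d_3 = 2.5; cx_4 = 10; cy_4 = 4; cz_4 = 4.5; h_4 = 2.5; cx_5 = 5; cy_5 = 6; cz_5 = 6.5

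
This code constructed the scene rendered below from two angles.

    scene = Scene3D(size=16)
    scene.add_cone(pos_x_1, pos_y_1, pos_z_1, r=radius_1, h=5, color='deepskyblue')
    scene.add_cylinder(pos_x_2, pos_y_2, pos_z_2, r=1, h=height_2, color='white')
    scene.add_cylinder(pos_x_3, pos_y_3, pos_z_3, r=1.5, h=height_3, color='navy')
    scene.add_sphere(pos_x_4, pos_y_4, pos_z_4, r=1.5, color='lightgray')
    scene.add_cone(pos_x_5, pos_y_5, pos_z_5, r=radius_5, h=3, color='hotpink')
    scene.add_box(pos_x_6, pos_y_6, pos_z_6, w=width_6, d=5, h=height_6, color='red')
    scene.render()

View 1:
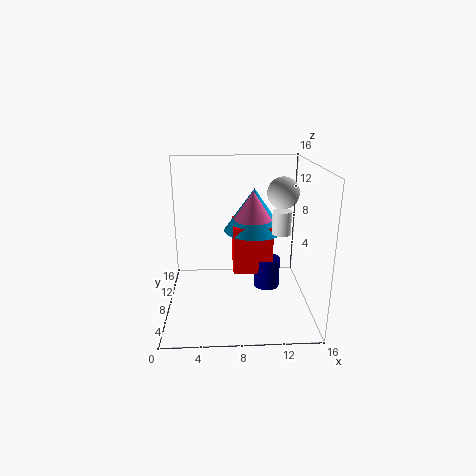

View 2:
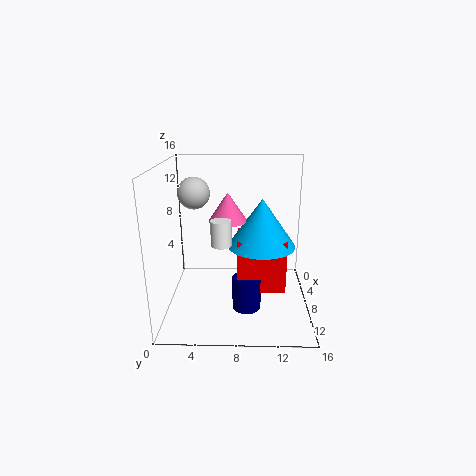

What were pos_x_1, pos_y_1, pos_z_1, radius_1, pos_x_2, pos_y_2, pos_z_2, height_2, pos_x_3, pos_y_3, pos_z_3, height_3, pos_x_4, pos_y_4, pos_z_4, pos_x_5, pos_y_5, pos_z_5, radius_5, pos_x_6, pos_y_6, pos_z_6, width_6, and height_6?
pos_x_1 = 10; pos_y_1 = 10.5; pos_z_1 = 8; radius_1 = 3.5; pos_x_2 = 12.5; pos_y_2 = 6.5; pos_z_2 = 9; height_2 = 2.5; pos_x_3 = 11.5; pos_y_3 = 9; pos_z_3 = 1.5; height_3 = 3.5; pos_x_4 = 12; pos_y_4 = 4; pos_z_4 = 14; pos_x_5 = 9.5; pos_y_5 = 7; pos_z_5 = 10.5; radius_5 = 2; pos_x_6 = 7.5; pos_y_6 = 8; pos_z_6 = 3.5; width_6 = 4.5; height_6 = 5.5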